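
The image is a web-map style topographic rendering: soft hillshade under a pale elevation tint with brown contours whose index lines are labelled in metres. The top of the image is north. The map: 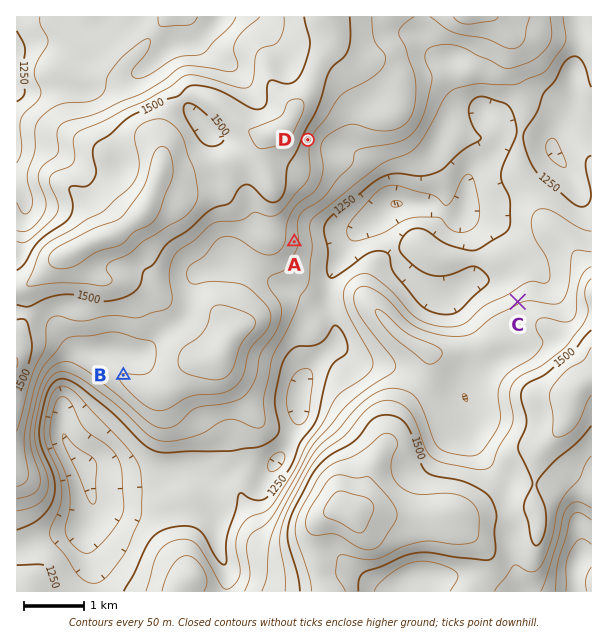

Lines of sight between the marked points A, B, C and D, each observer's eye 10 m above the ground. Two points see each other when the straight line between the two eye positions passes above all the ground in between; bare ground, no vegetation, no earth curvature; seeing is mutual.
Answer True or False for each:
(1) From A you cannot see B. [True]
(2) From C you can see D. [True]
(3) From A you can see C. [True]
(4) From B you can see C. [False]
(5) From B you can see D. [False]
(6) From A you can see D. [False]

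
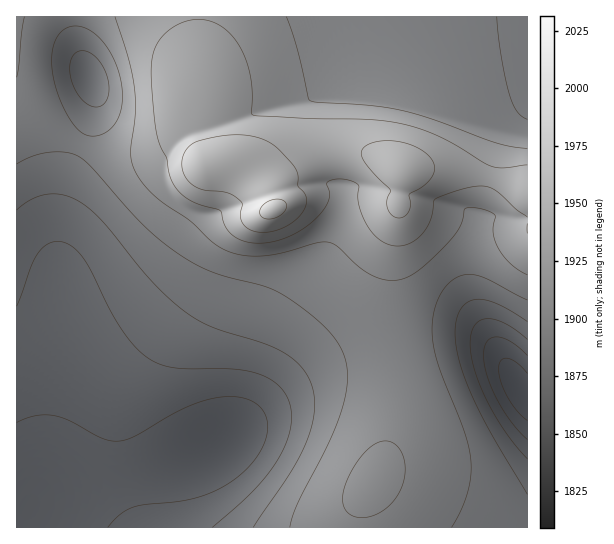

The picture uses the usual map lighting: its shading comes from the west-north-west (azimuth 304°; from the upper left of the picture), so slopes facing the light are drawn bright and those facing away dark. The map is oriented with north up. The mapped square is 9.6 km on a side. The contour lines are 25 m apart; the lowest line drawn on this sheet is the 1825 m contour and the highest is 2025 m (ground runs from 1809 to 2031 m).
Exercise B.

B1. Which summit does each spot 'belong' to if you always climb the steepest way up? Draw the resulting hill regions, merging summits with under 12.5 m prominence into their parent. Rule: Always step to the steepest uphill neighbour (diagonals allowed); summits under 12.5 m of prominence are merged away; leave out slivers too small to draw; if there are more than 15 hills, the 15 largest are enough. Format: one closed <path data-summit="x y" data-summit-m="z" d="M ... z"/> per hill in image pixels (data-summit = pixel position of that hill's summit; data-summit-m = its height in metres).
<path data-summit="273 209" data-summit-m="2031" d="M394 16l-321 1 3 26 19 48 0 16-10 28-14 31-11 41-3 26 6 76-3 58-13 86-16 50 16-10 12-4 72-14 48-14 36-16 10-6 11-13 13-24 30-76 49-72 12-31 4-34-2-4-9-2-8-28-1-56 13-14 31-44z"/><path data-summit="402 170" data-summit-m="2015" d="M527 16l-132 0-27 25-31 44-13 14 1 56 8 28 9 2 2 4-4 34-12 31-49 72-30 76-8 16-9 12 1 2 69-55 43-20 30-6 40-3 38-7 24 0 20 10-24-48-4-24 2-20 8-42 4-8 20-78 25-25z"/><path data-summit="373 482" data-summit-m="1955" d="M477 341l-24 0-38 7-40 3-21 4-24 8-36 20-71 57-26 15-39 13-99 21-22 10-9 10-1 18 500 1 1-131-5-3-26-41-7-6z"/><path data-summit="17 17" data-summit-m="1952" d="M73 16l-57 1 1 492 8 0 6-6 12-34 9-43 8-59 3-44-2-40-4-32 2-34 6-35 26-60 4-15 0-16-19-48z"/><path data-summit="527 191" data-summit-m="1992" d="M527 107l-24 24-22 85 33 5 14-2z"/>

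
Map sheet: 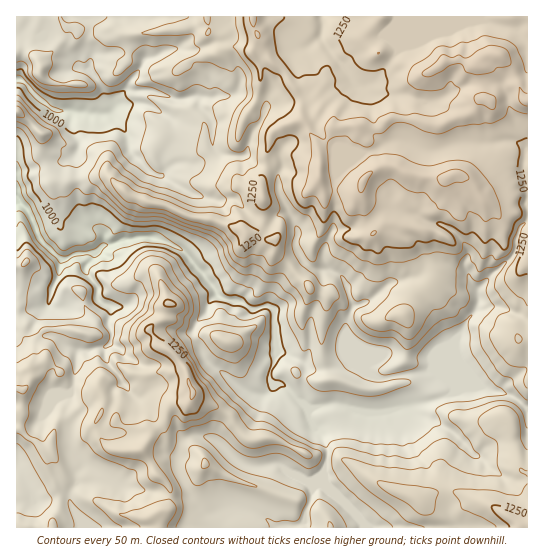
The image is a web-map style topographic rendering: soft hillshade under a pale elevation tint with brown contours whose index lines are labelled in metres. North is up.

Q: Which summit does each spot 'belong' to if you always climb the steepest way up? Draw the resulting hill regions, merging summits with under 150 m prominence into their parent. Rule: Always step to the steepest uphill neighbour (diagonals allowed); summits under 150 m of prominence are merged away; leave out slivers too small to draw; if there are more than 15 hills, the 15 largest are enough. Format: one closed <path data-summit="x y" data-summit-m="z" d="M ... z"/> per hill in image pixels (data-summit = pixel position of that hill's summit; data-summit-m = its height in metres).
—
<path data-summit="499 55" data-summit-m="1380" d="M527 16l-510 0-1 275 7 4 7 0 13 8 6-2 0 4 5 3 12 0 29-8 2-2 0-12-12-16 8-16 10-9 11-1 7-4 33-3 12 4 19 11 36 45 20 4 10 8 19-2 5 4 2 42-8 25 5 7 9 0 26 24 20-5 9 0 29 9 22-1 58-16 16-9 14-2 33 10 17 13z"/><path data-summit="193 393" data-summit-m="1304" d="M154 237l-33 3-7 4-11 1-10 9-8 16 12 16 0 12-2 2-29 8-12 0-5-3 0-4-6 2-13-8-14-2 0 234 347 1 1-3-7-10-33-33-1-8 4-12 0-16-6-12-9-9-4-10 0-6-25-24-9 0-5-7 8-25-2-42-5-4-19 2-10-8-20-4-36-45-19-11z"/><path data-summit="519 527" data-summit-m="1276" d="M478 385l-15 2-16 9-58 16-22 1-29-9-16 1-14 5 4 15 9 9 6 12 0 16-4 12 1 8 33 33 8 13 163-1 0-118-18-14-15-3z"/>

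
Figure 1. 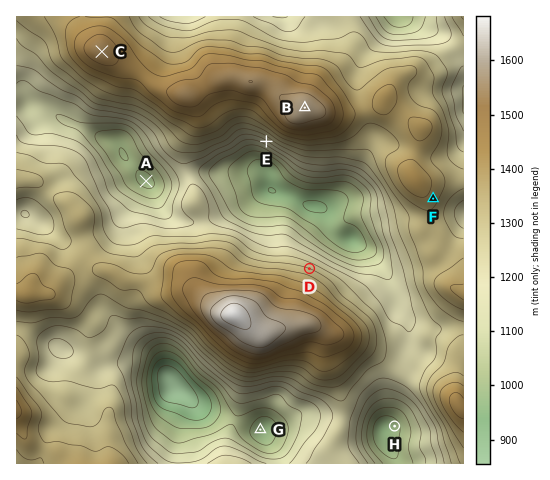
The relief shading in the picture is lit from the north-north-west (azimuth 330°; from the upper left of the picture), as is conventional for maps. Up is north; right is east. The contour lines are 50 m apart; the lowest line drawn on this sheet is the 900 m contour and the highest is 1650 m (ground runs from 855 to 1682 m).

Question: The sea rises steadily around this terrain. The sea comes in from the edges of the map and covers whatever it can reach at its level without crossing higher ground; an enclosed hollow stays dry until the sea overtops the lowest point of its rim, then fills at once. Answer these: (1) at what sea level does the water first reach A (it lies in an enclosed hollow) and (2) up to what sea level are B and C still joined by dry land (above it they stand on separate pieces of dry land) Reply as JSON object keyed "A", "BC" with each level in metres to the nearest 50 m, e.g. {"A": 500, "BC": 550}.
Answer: {"A": 1150, "BC": 1450}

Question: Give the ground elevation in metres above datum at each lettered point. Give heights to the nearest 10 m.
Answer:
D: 1300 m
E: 1190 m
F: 1380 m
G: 970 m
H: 980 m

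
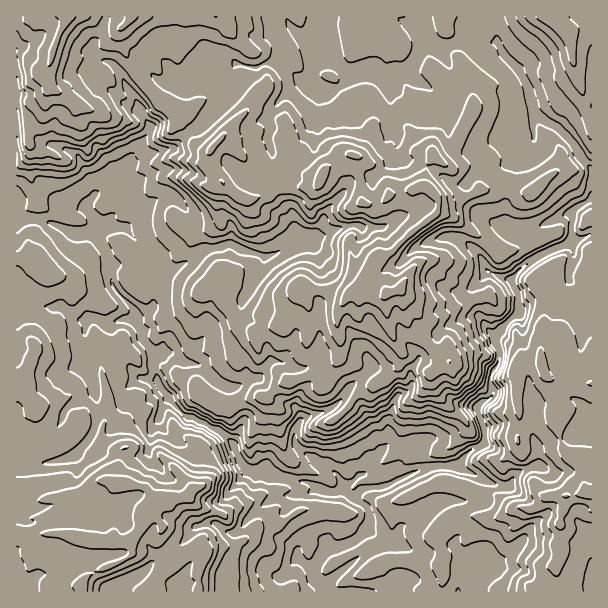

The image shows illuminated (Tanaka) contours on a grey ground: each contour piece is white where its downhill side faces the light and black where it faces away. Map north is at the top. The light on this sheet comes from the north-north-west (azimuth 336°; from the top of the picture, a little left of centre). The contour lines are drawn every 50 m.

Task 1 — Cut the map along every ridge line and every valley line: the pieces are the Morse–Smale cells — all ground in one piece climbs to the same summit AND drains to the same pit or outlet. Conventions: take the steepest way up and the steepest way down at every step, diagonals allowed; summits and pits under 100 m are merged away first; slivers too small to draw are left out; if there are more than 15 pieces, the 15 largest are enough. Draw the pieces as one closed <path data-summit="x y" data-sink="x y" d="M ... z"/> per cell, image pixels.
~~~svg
<path data-summit="68 17" data-sink="326 585" d="M491 16l-475 1 0 202 20-1 12 4 26 12 19 0 15 21 2 26 5 9 19 21 0 9 8 10 2 11 12 15-4 9 5 16 12 18 17 17 18 6 8 6 9 4 13 12 7 18 5 7 47 12 15 1 10 6-7 4-15 1-6 5-4 12 16 26 0 6-4 7 0 8 15 13 1 8 12 9 1 5 150 0 4-26-2-2-14 1-12-19-6 0-16 7-12 0-17-7-4 0-1-3 3-15 32-23 12-5 32 2 5-8 1-14-24-14-24 0-17 4-34 17-18 1-9 10-6-2-7-8 23-17 4-10 10-9 0-5-16-36-7-7-13-7-14 12-30 11 1-3-5-7 0-9 12-17 2-6-7-10-10 0-10-6 12-24-1-12-22-13-8 0-9 6-7 0-7-5 1-14 23-42-5-4-15-2-14-8-4 0-5 3-18 3-13 10-21 10-9-14-20-10-15-17-25-1-15-22 10-13 33-29 20-10 25-6 14-15 9-5 16-14 16-19 0-15 7-16 10 3 14 0 10-5 11 2 22 18 6-2 8 10 6 2 18-6 7-6 1-8 10-4 13 2 14 9 9-7 12 0 29 23 12 27 2 18 8 8 18 2 28-12 6 0 7 5-5 6-1 10-4 4-21 3-18 14 0 8 8 21 13 11 17 8-9 4-17 20 7 17-6 12 0 6 5 10 0 14-4 9 5 9 8 7 14-16 11-8-2-16-7-15 1-3 19-18 20-10 15-4 6-6-1-27 7-7 14-8 0-28-9-9-9-17-17-17-22-13-6-24-6-13-23-27-4-12-3-20z"/><path data-summit="401 288" data-sink="326 585" d="M273 62l-13 5-14 0-10-3-7 16 0 15-16 19-16 14-9 5-14 15-25 6-20 10-33 29-10 14 15 21 25 1 15 17 20 10 9 14 21-10 13-10 18-3 5-3 4 0 14 8 15 2 5 4-23 42-1 14 7 5 7 0 9-6 8 0 22 13 1 12-12 24 10 6 10 0 7 10-2 6-12 17 0 9 5 9 29-10 14-12 13 7 7 7 16 36 0 5-10 9-4 10-23 17 7 8 6 2 9-10 22-2 35-17 12-3 24 0 10-14 16-8 0-18-6-13 0-6 15-14-3-16 10-21-4-12 0-8-9-7-5-9 4-9 0-14-5-10 0-6 6-12-7-17 17-20 9-4-17-8-13-11-8-21 0-8 18-14 21-3 4-4 1-10 5-6-7-5-6 0-28 12-18-2-8-8-2-18-9-23-11-13-12-6-9-8-12 0-9 7-14-9-13-2-9 4-2 8-7 6-18 6-6-2-8-10-6 2-19-16z"/><path data-summit="165 500" data-sink="326 585" d="M36 218l-20 3 0 370 310 1 0-5-12-9-1-8-15-13 0-8 4-7 0-6-16-26 4-12 6-5 15-1 7-4-10-6-15-1-47-12-5-7-7-18-13-12-9-4-8-6-18-6-17-17-12-18-5-16 4-9-12-15-2-11-8-10 0-9-19-21-5-9-2-26-11-18-4-3-19 0-18-10z"/><path data-summit="591 492" data-sink="326 585" d="M591 199l-13 7-7 7 1 27-6 6-15 4-20 10-20 21 7 15 2 16-11 8-13 15 0 9 4 12-10 21 3 16-15 14 0 6 6 13 0 18-16 8-10 13 6 5 12 5 6 5 0 8-4 12-2 2-32-2-9 4-19 14-12 6-6 7 0 15 4 0 17 7 12 0 16-7 6 0 12 19 14-1 2 2-2 26 113-1z"/><path data-summit="551 17" data-sink="326 585" d="M591 16l-99 1 8 33 23 27 6 13 6 24 22 13 17 17 9 17 8 8z"/>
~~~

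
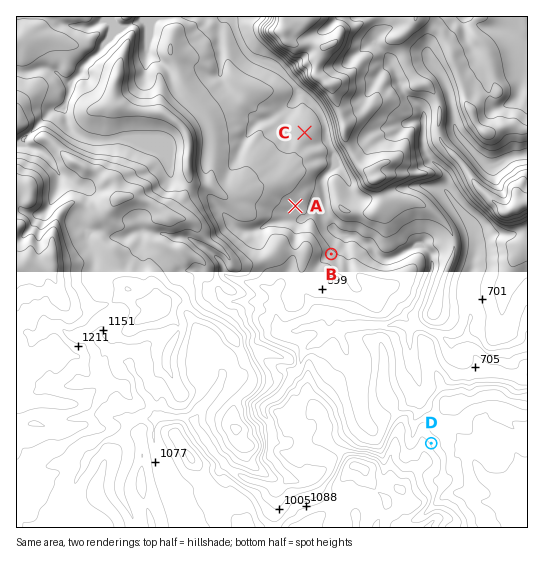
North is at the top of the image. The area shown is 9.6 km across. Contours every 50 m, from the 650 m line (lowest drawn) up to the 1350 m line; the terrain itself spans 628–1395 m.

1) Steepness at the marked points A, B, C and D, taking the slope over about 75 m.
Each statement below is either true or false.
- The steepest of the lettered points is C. false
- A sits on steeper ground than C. true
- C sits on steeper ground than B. false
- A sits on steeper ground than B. false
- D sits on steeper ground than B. true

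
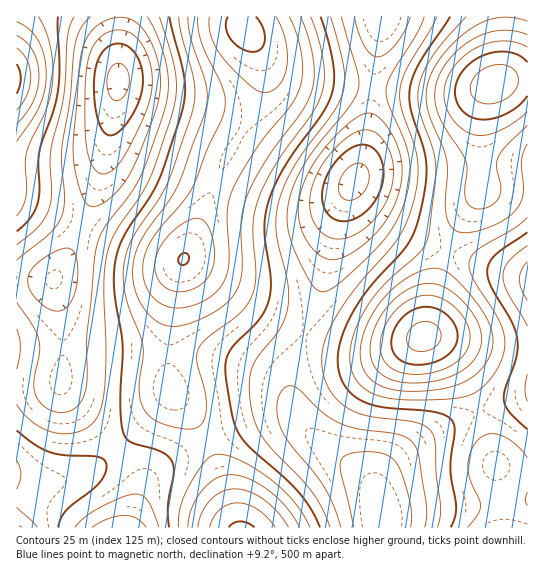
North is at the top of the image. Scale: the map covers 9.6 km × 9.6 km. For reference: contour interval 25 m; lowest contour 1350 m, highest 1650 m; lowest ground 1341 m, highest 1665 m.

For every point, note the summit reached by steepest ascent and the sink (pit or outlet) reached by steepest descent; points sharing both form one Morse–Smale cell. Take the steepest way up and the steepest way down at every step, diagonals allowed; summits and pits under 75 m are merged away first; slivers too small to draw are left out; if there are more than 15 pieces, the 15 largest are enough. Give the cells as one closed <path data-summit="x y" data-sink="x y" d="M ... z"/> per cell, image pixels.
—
<path data-summit="245 29" data-sink="118 81" d="M241 16l-121 1-1 64-3 21-12 61-13 43-14 31-23 43-38 1 1 247 112 0 12-35 8-15 16-14 42-22-15-25-23-28 0-59 7-47 5-20 15-30 21-58 12-24 22-33 12-31-2-28-6-16-12-17z"/><path data-summit="245 29" data-sink="354 182" d="M381 16l-140 1 2 9 12 17 6 16 2 28-12 31-22 33-12 24-21 58-15 30-5 20-7 47 0 59 23 28 14 24 43-18 21-7 19-1 11 6-8-19-1-27 6-24 24-62 20-82 20-41 7-32 5-59 8-49z"/><path data-summit="423 337" data-sink="354 182" d="M353 184l-16 35-16 70-26 70-4 16 0 20 4 15 13 21 15 14 38 27 11 13 5 11 2-15 5-10 11-12 23-18 49-25 61-19 0-120-62-18-65-28-32-23-13-15z"/><path data-summit="495 83" data-sink="354 182" d="M527 16l-145 0-17 134-5 20-7 12 3 11 8 10 14 13 23 15 65 28 59 17 3-1z"/><path data-summit="17 79" data-sink="118 81" d="M119 16l-103 1 1 263 37 0 23-43 14-31 13-43 12-61 3-21z"/><path data-summit="495 83" data-sink="354 182" d="M527 397l-26 7-43 16-40 21-23 18-14 16-4 11 4 41 146 1z"/><path data-summit="241 527" data-sink="354 182" d="M289 415l-19 1-17 5-46 21 16 39 14 46 144 1 0-14-4-17-9-18-14-12-31-22-28-28z"/><path data-summit="241 527" data-sink="118 81" d="M206 443l-41 21-16 14-10 21-9 29 107-1-20-61z"/>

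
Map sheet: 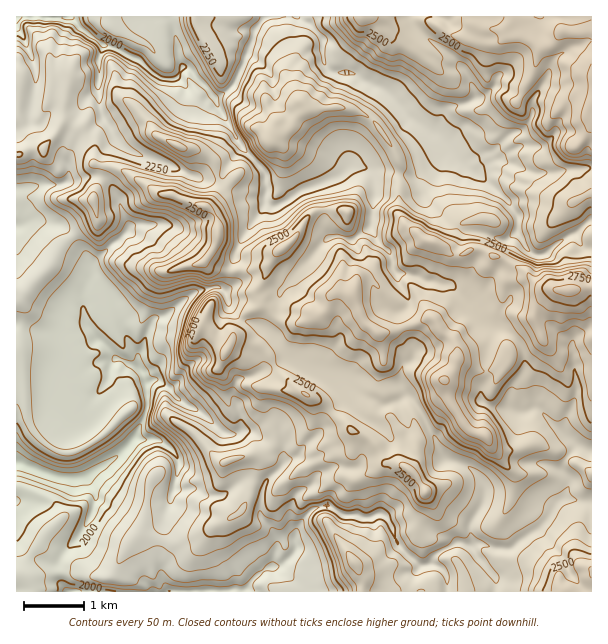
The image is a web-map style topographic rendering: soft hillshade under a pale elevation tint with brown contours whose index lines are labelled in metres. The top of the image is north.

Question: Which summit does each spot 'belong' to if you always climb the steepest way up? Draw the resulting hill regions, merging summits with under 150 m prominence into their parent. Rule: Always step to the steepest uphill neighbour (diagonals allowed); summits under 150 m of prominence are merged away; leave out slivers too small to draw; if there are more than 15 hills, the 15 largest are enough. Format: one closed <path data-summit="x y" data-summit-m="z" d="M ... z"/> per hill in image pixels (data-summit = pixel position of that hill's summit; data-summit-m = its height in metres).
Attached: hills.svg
<path data-summit="570 290" data-summit-m="2818" d="M297 16l-281 1 1 575 283 0-4-10-11-8-7-8 17-14 0-18 7-15 10-9 12-5 21 11 39 0 8 12 4 12 17 19 7 6 11-1 13 6 2 6 0 12 3 4 45 0 2-2-2-14-18-21-6-10 0-23 12-18 2-19-8-12-6-5-20-6-6-6-23-45-7-10-9-5-7 6-18 2-20-10-21-16-9 0-24-8-15-8-5-5-10-19-10-8 4-9 8-12 0-10 4-9 30-32 10-15 10-7 21 4 16-12 3 0 7 15 11 9 2 15 6 7 18 2 10 6 26 4 30 36 27 10 9 9 6 13 0 17-6 12 0 10 5 11 0 7 4 1 4-3 9 1 12 14 14 9 12 13-16 19 0 6 8 9 0 6-6 12 20 4 8-1 0-280-2-1-15 14-15 7-14 12-15 0-14-20 1-15-8-15-25-23-17-11-17-17-11-16-30-18-24-27-26-12-7-6-17 0-7-3-5-8-2-24-11-13z"/><path data-summit="444 380" data-summit-m="2708" d="M371 228l-18 12-11-4-10 0-6 4-14 18-30 32-4 9 0 10-8 12-4 9 10 8 10 19 5 5 33 14 15 2 17 13 24 13 18-2 7-6 5 1 11 14 23 45 6 6 20 6 6 5 8 12-2 19-12 18 0 23 12-1 10 4 18 0 29-19 9-11 6-12 11-9 5-11 0-6-8-9 0-6 16-19-12-13-14-9-12-14-9-1-4 3-4-1 0-7-5-11 0-10 6-12 0-17-6-13-9-9-27-10-30-36-26-4-10-6-18-2-6-7-2-15-11-9z"/><path data-summit="591 105" data-summit-m="2719" d="M591 16l-293 1 13 8 11 13 2 24 5 8 7 3 17 0 7 6 21 9 19 17 10 13 30 18 11 16 17 17 17 11 25 23 8 15-1 15 9 15 8 6 9 0 49-35z"/><path data-summit="218 234" data-summit-m="2592" d="M116 138l-12 12-6 21-4 5 11 2 7 8 16 38 0 6-36 33 0 12-8 18-2 9 3 19 11 17 9 6 12 16 5 0 6 4 10 3 1-14 3-3 9-27 5-5 11-4 15-13 16-11 12-2 12 1 4-2 9-35 9-18 22-31-2-5-13-2-20-8-8-8-1-5-12 5-7 0-14-5-16-9-33-10-12-6z"/><path data-summit="354 563" data-summit-m="2474" d="M327 505l-15 5-10 9-7 15 0 18-17 14 7 8 11 8 6 10 146-1-2-15-2-6-13-6-11 1-7-6-17-19-4-12-8-12-39 0z"/><path data-summit="591 570" data-summit-m="2604" d="M573 499l-13 1-21 29-29 19-18 0-10-4-10 2 4 9 18 21 1 16 97-1 0-88z"/>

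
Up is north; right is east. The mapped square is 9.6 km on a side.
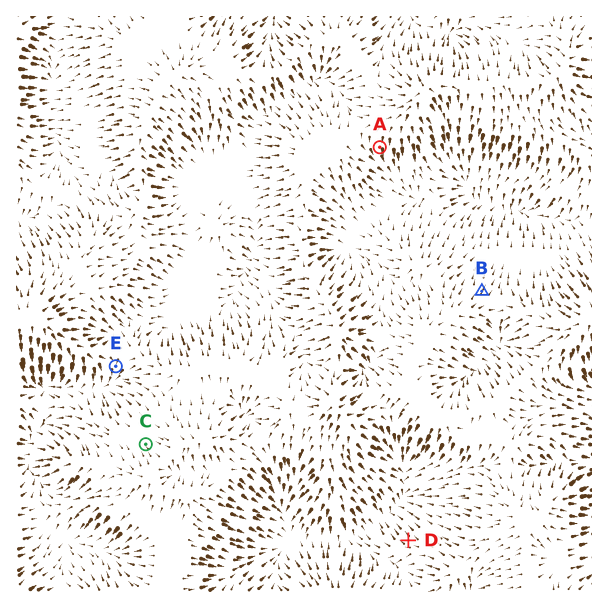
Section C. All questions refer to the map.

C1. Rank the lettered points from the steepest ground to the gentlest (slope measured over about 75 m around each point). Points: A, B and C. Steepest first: A B C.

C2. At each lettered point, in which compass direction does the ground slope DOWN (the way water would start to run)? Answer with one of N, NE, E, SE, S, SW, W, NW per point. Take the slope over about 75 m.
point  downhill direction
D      NW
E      S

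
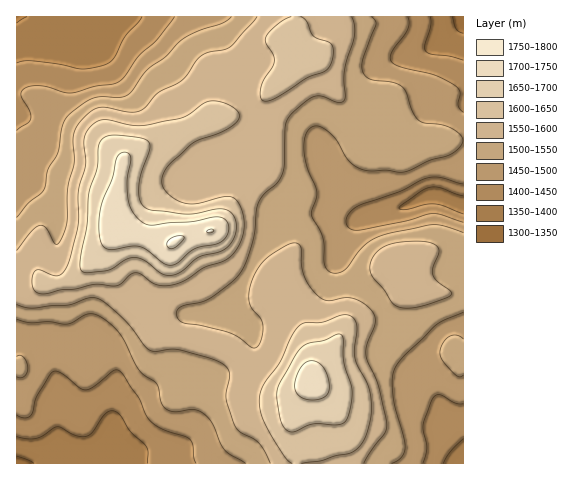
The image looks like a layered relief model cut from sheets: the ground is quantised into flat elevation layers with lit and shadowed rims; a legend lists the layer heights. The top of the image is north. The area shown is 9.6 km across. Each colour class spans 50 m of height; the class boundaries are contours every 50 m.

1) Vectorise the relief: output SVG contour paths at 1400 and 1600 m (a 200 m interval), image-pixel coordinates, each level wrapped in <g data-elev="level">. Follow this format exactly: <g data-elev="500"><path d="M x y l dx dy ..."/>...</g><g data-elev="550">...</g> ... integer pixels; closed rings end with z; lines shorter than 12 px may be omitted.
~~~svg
<g data-elev="1400"><path d="M443 463l8-12 12-12"/><path d="M17 437l11 2 8-1 21-11 18 8 12 1 5-4 13-18 4-3 4 0 6 3 12 18 15 14 2 6 0 11"/><path d="M463 214l-28-10-10 1-19 4-6 0-1-1 21-16 11-5 9 1 23 8"/><path d="M463 60l-14-4-18-2-5-2-1-6 5-19 0-10"/><path d="M142 17l-17 19-11 23-9 6-23 4-23-5-26-3-9 0-7 2"/></g><g data-elev="1600"><path d="M301 463l19-2 15-5 16-3 10-8 6-13 4-18 0-18-3-12-13-24-1-10 3-24-3-7-5-4-8 0-20 7-16 1-6 3-8 11-12 26-13 18-5 9-2 14 4 16 20 34 4 6 5 3"/><path d="M38 293l9 1 13-4 15-1 20-5 22 2 5-3 9-9 5-1 5 1 14 10 7 2 10-1 11-4 20-13 20-7 8-5 9-13 4-15-1-15-7-13-4-3-5-1-30 8-12-1-9-3-8-6-5-6-1-7 2-8 4-7 24-22 7-4 22-8 14-8 4-7-2-6-12-8-14-2-8 3-20 13-33 8-17 0-28-5-7 1-6 4-5 7-3 7 2 26-8 27 0 35-9 33-5 11-5 5-6-1-13-5-5 1-2 5-1 8 2 6z"/><path d="M291 17l-14 8-11 13 0 5 7 11 1 7-1 6-8 11-4 9-1 10 4 4 10-2 33-21 17-7 7-7 2-11-1-8-4-3-14-6-7-15-6-4"/></g>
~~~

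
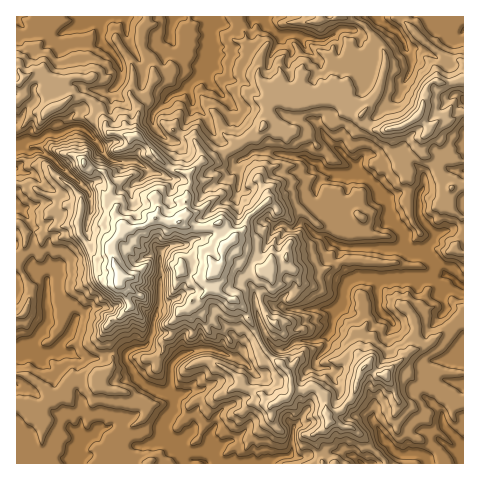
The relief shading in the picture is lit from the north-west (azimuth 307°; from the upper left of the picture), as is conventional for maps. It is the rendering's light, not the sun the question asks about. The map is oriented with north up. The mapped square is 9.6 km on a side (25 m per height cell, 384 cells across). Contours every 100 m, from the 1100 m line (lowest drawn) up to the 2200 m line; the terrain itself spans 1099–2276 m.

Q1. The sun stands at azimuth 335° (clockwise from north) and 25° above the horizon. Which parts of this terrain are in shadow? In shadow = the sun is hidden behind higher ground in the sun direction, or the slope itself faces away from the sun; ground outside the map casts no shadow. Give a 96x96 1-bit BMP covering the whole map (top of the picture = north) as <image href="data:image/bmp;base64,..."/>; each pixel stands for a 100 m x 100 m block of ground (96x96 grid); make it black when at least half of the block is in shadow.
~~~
<image width="96" height="96" href="data:image/bmp;base64,Qk2+BAAAAAAAAD4AAAAoAAAAYAAAAGAAAAABAAEAAAAAAIAEAAATCwAAEwsAAAIAAAAAAAAA////AAAAAAAAAAAAAB/+EAP8AAAAAAAAAA///z/4G4AAAAAAAAJv9//wP4AAAAAAAAAv///wfwAAAAAQAAgt///jfgAAAQAEAI8P9//nMAAAAYAAAMOH+P/OAAAAAAAGAGHmPD8eCAAAAIAPAHDg/hg+GAAAAAAPhHLh/wf+OCAAAAAHhDBx/g/+OCAAAAAHhjx5/wP+OAAAAAADgj8h/wH+MCAAAAAAAB+AfxD/wAAAAEABwA/AHxD/4AAAAAAD/gOAEwB/8AAAAAAf34AAAAB/8ACAAAD/3/AACAB/8AAAAA//3zAADAA/+AAAAAfzz5AADgA4+AAAAAf7x4AAnzwYfgAAAAP98YAAD7YMP4AAAAf9/A+AA4AEH8AAAl/9//8AAcAAD+AHkD/+//8A8MAAAeATwD////8B/wAAAGD44D////nB/8AAAAD8cD//f/vB/+AAAAD8MB///7/hEPABAAAcMB/+/0fgOCAAAAM8GA/+P1/QDPAAAAAwEAP/P3+QArgAgCAAAAH/Dv+w//gJgHAAAf5/gP+x//wIACAAAf9/g/s3//wIAAAAAf//8Pgn//wAAAAEBv/feGAn7/wAAIAEA39/Phwp9wYIAAAAAEH/OA5IPA8EAAAAAAH/GGYAfg///wEAAAA/AA8Afh///4MAAAAfAA8ADB///4cAAAAPAAcAAAP/4A8AAABnAAHAAAAAAB8AAAD/gAfACAAAAA8ieAA/8AYAHAD/wYAi/AAf/AbAHAf/54AifAAf/wDEED//x4ATGAA//4AGgH//w4AB4AF//+Dj4PAAADgA4wA//+A/+8AICHwGAwAH/AA//gAMADwBAwAADwA/7AAOApwAgwAAA8AfwAAGBkAAAwIAAOAOAAACBgAwAQAABngGAAAABgAMAAABBj4AAAAABgMAAIAAAg4AAAAABgMAAYAAAYAAwAAAZwIAI4OAA+Eh4YAABwAAB8HgA3AAAYAEAwAAH+Dx99gAAAQOAwAwP8Af4/AAgD8aAwEAeAP/AfwAwH9AB4eA8Af+AMMAA9jADwAB8I/4AAfAP8HgPnADgI/gAAf//8Dw/vA8AAHwAAH//ARz//hwAHzwAAB/vAwP////4P5gcAAeiBwf////+8wAwAAOAAA//v///4AAAAAAAAAh/j83/4AYAAAAAIAAHw83/gA8AAAAA4MAB4PT+AAcCAAAH8A4A4Hh/AAOAAAAP+AcAYDgfAAOAAAAD/AOAAJwGAAHAAAAAAAGAAMwCAABwAAAAAAGAJ8AAHgD8AAAAAACAB/wA/wD+AAAAAAAAD9wP/wD/AAAAAAAAAQwDAwAHgAAAAABMAAAAAQABgAAAAABMAAAAAAAAAAAAAAAAAAAAAAAAgAEAAAAAAAAAAAAAAAGQAAAAAAAAAAAAAAGAAAAAAAAAAAAAAADAAAAAIAAAAAAAQADAAAAAwAAAEAAAQAAB/AABgAAAAAAAQAAf/gAAAAA4AAAAAAA///AAAIAcAAAAQAA///AYAEAHgAAAAAAPn+AwAAAA4AAAAAAAAQAAAA="/>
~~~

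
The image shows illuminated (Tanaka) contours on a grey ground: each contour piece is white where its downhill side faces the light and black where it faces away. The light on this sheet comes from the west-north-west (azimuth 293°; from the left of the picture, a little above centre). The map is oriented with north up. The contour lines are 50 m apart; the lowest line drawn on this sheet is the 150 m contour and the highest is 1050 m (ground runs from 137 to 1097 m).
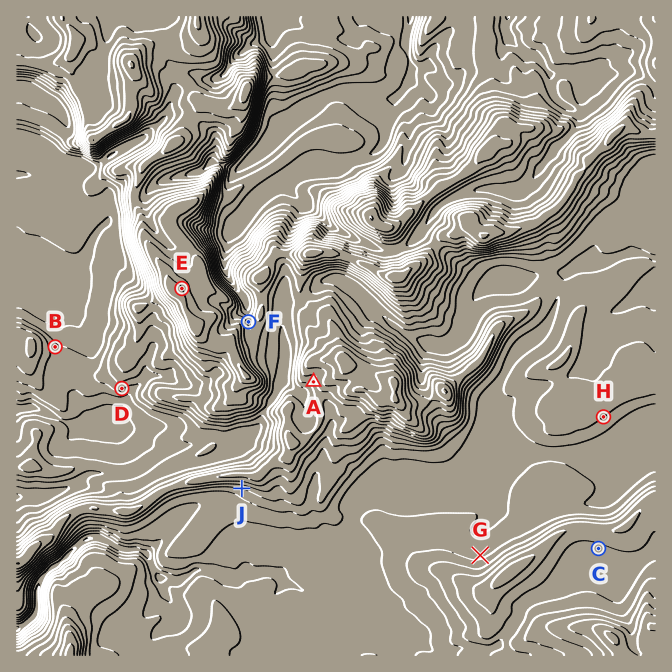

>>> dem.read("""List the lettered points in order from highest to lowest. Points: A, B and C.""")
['A', 'C', 'B']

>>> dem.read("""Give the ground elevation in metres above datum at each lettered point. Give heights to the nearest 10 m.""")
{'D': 510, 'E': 1050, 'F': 740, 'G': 540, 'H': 550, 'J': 600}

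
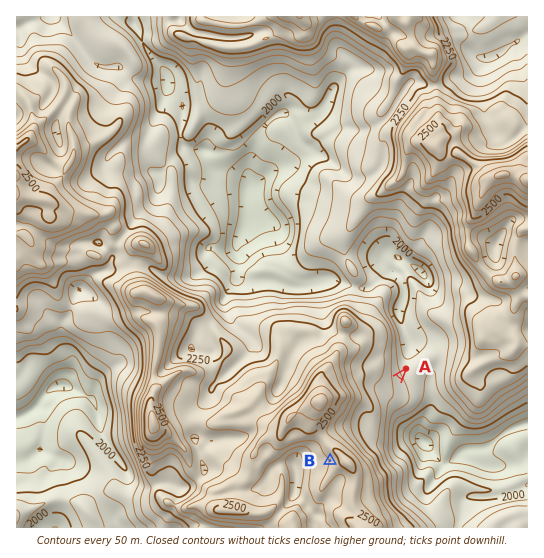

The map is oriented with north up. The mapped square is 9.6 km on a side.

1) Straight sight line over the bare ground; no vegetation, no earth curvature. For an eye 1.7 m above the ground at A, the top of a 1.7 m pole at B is out of sight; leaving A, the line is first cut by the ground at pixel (395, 383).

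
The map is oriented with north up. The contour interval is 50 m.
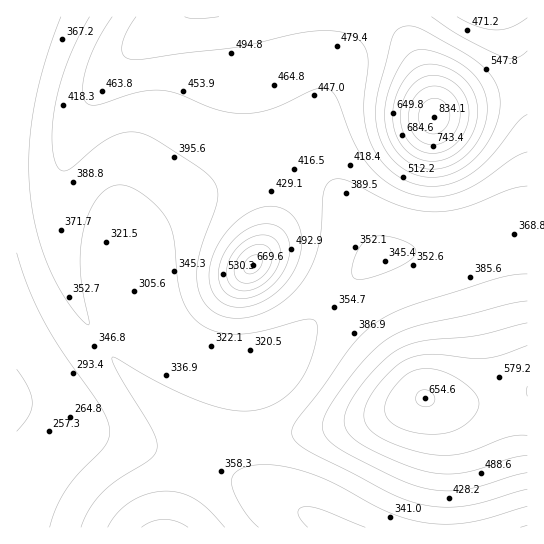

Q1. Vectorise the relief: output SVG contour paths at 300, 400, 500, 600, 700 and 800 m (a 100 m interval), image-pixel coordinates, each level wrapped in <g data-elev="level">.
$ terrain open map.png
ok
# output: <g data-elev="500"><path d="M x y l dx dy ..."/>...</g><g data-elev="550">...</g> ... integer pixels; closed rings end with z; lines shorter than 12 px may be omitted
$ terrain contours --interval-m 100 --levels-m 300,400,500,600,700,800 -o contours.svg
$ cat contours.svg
<g data-elev="300"><path d="M308 527l-7-8-3-5 1-5 4-2 8 0 10 2 44 18"/><path d="M17 253l11 34 15 32 18 31 39 56 7 12 3 11-1 9-4 8-28 29-13 18-9 17-5 17"/></g><g data-elev="400"><path d="M225 527l-16-17-14-11-14-6-15-2-17 3-18 7-13 12-10 14"/><path d="M527 274l-28 4-78 24-24 9-19 10-15 12-14 16-27 40-26 32-4 12 4 9 15 11 80 41 28 10 23 3 23-1 18-4 44-13"/><path d="M90 17l-20 40-13 40-4 21-1 19 1 16 3 12 5 5 6 0 40-31 14-6 13-1 10 2 11 5 52 35 9 11 2 13-3 12-15 43-3 14 0 14 2 12 5 9 7 8 10 5 18 3 22-4 21-12 17-16 10-15 7-17 5-23 3-38 3-8 6-5 6-1 10 2 34 18 19 8 15 3 14 2 16-1 15-3 47-18 18-4"/></g><g data-elev="500"><path d="M527 323l-50 13-56 5-22 8-17 13-20 23-13 20-5 16 1 6 3 6 14 12 39 18 29 9 17 2 18-1 46-15 16-3"/><path d="M236 298l11 0 14-4 12-9 10-12 5-14 2-13-3-11-8-8-12-3-14 3-15 9-12 14-7 16 0 15 6 11z"/><path d="M527 51l-6 5-6 2-13-2-40-19-31-20"/><path d="M136 17l-10 16-4 14 0 6 3 4 8 3 104-13 56-13 20-3 25 0 17 6 8 8 5 12 0 10-4 43 1 16 5 16 8 15 11 12 13 10 15 5 13 2 13-1 14-4 12-6 19-16 30-37 9-8"/></g><g data-elev="600"><path d="M425 434l20-1 14-5 15-11 5-12-1-6-2-5-13-12-17-9-16-4-13 1-12 6-15 17-5 14 1 10 8 8 13 6z"/><path d="M241 282l5 1 8-1 7-4 5-5 4-7 2-8-1-7-4-4-6-3-7 1-8 4-6 6-5 8-1 8 2 7z"/><path d="M425 169l12 0 12-3 10-5 10-8 7-10 7-12 4-13 0-12-1-11-4-9-5-8-8-8-11-8-13-7-14-4-10-2-7 2-5 3-11 16-11 25-2 23 3 19 9 15 13 11z"/></g><g data-elev="700"><path d="M426 153l13 0 14-7 10-12 6-15-1-14-6-14-11-10-13-5-13 1-11 6-9 12-4 15 0 15 5 13 9 9z"/></g><g data-elev="800"><path d="M428 133l6 1 5-1 6-4 4-7 1-7-1-6-4-7-6-3-6-1-6 2-4 5-3 5-2 7 2 6 2 6z"/></g>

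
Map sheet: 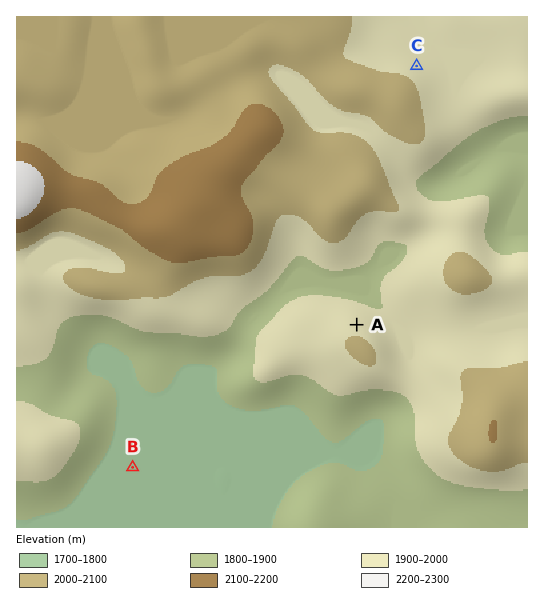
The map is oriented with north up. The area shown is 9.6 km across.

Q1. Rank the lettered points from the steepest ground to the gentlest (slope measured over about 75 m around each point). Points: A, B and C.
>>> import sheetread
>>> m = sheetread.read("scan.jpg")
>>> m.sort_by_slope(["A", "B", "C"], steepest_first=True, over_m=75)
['A', 'C', 'B']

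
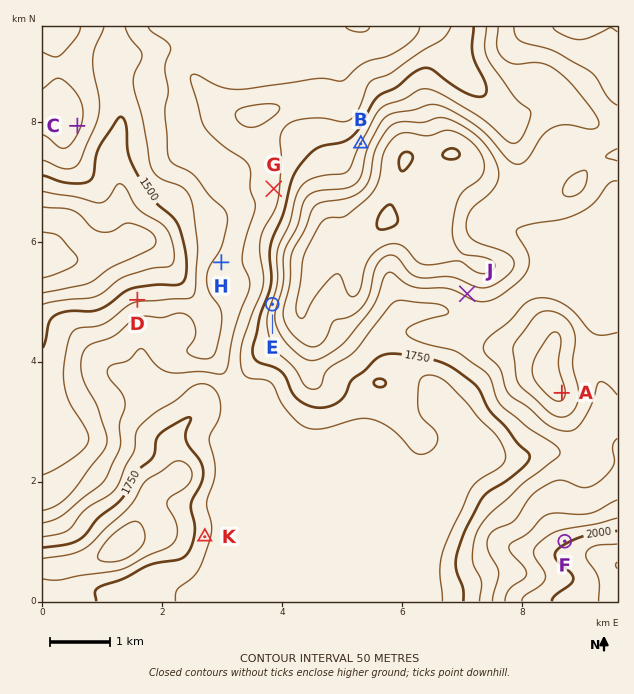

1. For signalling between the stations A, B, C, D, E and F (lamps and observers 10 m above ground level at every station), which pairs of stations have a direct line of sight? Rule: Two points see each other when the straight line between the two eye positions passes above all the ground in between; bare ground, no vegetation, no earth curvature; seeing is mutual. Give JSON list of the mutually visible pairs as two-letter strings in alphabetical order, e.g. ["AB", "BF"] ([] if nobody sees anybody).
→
["AF", "BC", "CD", "CE", "DE"]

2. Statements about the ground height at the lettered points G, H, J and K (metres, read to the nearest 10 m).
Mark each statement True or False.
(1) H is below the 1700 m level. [True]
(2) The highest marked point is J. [True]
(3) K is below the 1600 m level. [False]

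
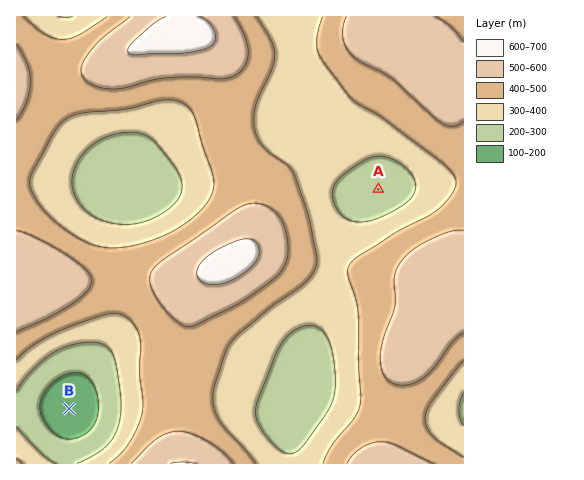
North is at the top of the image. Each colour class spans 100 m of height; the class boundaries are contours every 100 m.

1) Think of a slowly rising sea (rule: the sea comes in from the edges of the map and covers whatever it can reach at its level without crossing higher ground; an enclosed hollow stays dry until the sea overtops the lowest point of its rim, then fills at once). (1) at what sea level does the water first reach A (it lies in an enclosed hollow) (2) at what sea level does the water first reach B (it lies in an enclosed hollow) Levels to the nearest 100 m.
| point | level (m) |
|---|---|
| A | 400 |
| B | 300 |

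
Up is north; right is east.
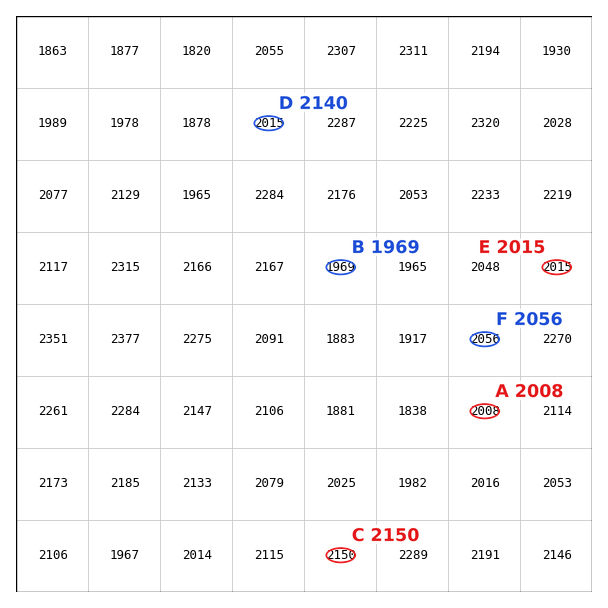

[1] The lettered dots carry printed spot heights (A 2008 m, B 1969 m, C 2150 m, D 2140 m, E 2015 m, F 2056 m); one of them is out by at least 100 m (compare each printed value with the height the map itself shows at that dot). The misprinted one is D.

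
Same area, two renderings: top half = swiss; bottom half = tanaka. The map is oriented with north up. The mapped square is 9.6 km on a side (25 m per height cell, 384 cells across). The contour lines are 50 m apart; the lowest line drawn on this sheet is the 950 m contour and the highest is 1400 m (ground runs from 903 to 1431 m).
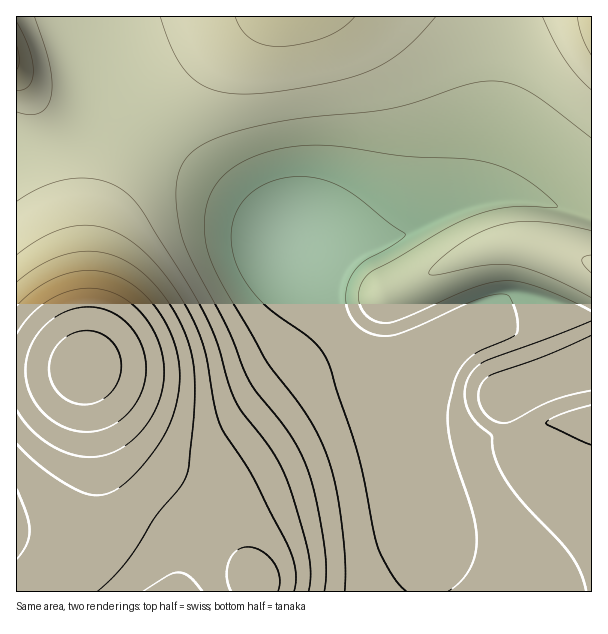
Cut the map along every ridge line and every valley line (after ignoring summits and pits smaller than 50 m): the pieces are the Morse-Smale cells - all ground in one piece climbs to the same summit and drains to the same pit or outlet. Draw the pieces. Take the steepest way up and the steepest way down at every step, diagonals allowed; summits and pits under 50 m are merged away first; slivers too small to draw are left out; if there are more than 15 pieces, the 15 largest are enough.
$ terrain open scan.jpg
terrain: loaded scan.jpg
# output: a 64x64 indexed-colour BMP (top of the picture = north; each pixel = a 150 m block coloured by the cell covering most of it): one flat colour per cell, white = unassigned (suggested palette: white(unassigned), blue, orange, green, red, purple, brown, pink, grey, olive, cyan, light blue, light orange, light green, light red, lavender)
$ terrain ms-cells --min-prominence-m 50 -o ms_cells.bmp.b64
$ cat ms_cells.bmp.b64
<image width="64" height="64" href="data:image/bmp;base64,Qk12CAAAAAAAAHYAAAAoAAAAQAAAAEAAAAABAAQAAAAAAAAIAAATCwAAEwsAABAAAAAAAAAA////ALR3HwAOf/8ALKAsACgn1gC9Z5QAS1aMAMJ34wB/f38AIr28AM++FwDox64AeLv/AIrfmACWmP8A1bDFABEREREREREREVVVVVVVVVVVVVVVVVVTMzMzMzMzMzMzERERERERERERVVVVVVVVVVVVVVVVVVMzMzMzMzMzMzMREREREREREREVVVVVVVVVVVVVVVVVUzMzMzMzMzMzMxERERERERERERVVVVVVVVVVVVVVVVVTMzMzMzMzMzMzERERERERERERFVVVVVVVVVVVVVVVVVMzMzMzMzMzMzMRERERERERERERVVVVVVVVVVVVVVVVUzMzMzMzMzMzMxEREREREREREREVVVVVVVVVVVVVVVVTMzMzMzMzMzMzERERERERERERERVVVVVVVVVVVVVVVVMzMzMzMzMzMzMRERERERERERERERVVVVVVVVVVVVVVUzMzMzMzMzMzMxEREREREREREREREVVVVVVVVVVVVVUzMzMzMzMzMzMzEREREREREREREREREVVVVVVVVVVVVTMzMzMzMzMzMzMREREREREREREREREREVVVVVVVVVVVMzMzMzMzMzMzMxEREREREREREREREREREVVVVVVVVVUzMzMzMzMzMzMzERERERERERERERERERERERVVVVVVUzMzMzMzMzMzMzMRERERERERERERERERERERERFVVVVTMzMzMzMzMzMzMxERERERERERERERERERERERERERVVMzMzMzMzMzMzMzEREREREREREREREREREREREREREREzMzMzMzMzMzMzMREREREREREREREREREREREREREREzMzMzMzMzMzMzMxERERERERERERERERERERERERERETMzMzMzMzMzMzMzERERERERERERERERERERERERERERMzMzMzMzMzMzMzMREREREREREREREREREREREREREREzMzMzMzMzMzMzMxERERERERERERERERERERERERERETMzMzMzMzMzMzMzERERERERERERERERERERERERERERMzMzMzMzMzMzMzMREREREREREREREREREREREREREREzMzMzMzMzMzMzMxERERERERERERERERERERERERERETMzMzMzMzMzMzMzEREREREREREREREREREREREREREREzMzMzMzMzMzMzMRERERERERERERERERERERERERERETMzMzMzMzMzMzMxERERERERERERERERERERERERERREMzMzMzMzMzMzMzEREREREREREREREREREREREREUREREMzMzMzMzMzMzMREREREREREREREREREREREREUREREREMzMzMzMzMzMxEREREREREREREREREREREREUREREREREREREREREMzERERERERERERERERERERERERREREREREREREREREREQRERERERERERERERERERERERRERERERERERERERERERBERERERERERERERERERERERFEREREREREREREREREREERERERERERERERERERERERFEREREREREREREREREREQREREREREREREREREREREREURERERERERERERERERERBEREREREREREREREREREREUREREREREREREREREREREEREREREREREREREREREREUREREREREREREREREREREQREREREREREREREREREREUIiIiIkRERERERERERERERBERERERERERERERERERESIiIiIiIkREREREREREREREERERERERERERERERERESIiIiIiIiIiREREREREREREQRERERERERERERERERESIiIiIiIiIiIiRERERERERERBEREREREREREREREREiIiIiIiIiIiIiIiRERERERERmEREREREREREREREREiIiIiIiIiIiIiIiIiZkREZmZmYREREREREREREREREiIiIiIiIiIiIiIiIiJmZmZmZmZhERERERERERERERIiIiIiIiIiIiIiIiIiIiZmZmZmZmERERERERERERERIiIiIiIiIiIiIiIiIiIiJmZmZmZmYRERERERERERERIiIiIiIiIiIiIiIiIiIiImZmZmZmZhERERERERERESIiIiIiIiIiIiIiIiIiIiIiZmZmZmZmERERERERERESIiIiIiIiIiIiIiIiIiIiIiJmZmZmZmZ3d3ERERERESIiIiIiIiIiIiIiIiIiIiIiIiZmZmZmZnd3d3EREREiIiIiIiIiIiIiIiIiIiIiIiIiJmZmZmZmd3d3dxEREiIiIiIiIiIiIiIiIiIiIiIiIiImZmZmZmZ3d3d3cRIiIiIiIiIiIiIiIiIiIiIiIiIiIiZmZmZmZnd3d3dxIiIiIiIiIiIiIiIiIiIiIiIiIiIiJmZmZmZmd3d3d3IiIiIiIiIiIiIiIiIiIiIiIiIiIiImZmZmZmZ3d3d3ciIiIiIiIiIiIiIiIiIiIiIiIiIiIiZmZmZmZnd3d3ciIiIiIiIiIiIiIiIiIiIiIiIiIiIiJmZmZmZmd3d3dyIiIiIiIiIiIiIiIiIiIiIiIiIiIiImZmZmZmZ3d3d3IiIiIiIiIiIiIiIiIiIiIiIiIiIiIiZmZmZmZnd3d3ciIiIiIiIiIiIiIiIiIiIiIiIiIiIiJmZmZmZmd3d3dyIiIiIiIiIiIiIiIiIiIiIiIiIiIiImZmZmZmZ3d3d3IiIiIiIiIiIiIiIiIiIiIiIiIiIiIiZmZmZmZnd3d3ciIiIiIiIiIiIiIiIiIiIiIiIiIiIiJmZmZmZm"/>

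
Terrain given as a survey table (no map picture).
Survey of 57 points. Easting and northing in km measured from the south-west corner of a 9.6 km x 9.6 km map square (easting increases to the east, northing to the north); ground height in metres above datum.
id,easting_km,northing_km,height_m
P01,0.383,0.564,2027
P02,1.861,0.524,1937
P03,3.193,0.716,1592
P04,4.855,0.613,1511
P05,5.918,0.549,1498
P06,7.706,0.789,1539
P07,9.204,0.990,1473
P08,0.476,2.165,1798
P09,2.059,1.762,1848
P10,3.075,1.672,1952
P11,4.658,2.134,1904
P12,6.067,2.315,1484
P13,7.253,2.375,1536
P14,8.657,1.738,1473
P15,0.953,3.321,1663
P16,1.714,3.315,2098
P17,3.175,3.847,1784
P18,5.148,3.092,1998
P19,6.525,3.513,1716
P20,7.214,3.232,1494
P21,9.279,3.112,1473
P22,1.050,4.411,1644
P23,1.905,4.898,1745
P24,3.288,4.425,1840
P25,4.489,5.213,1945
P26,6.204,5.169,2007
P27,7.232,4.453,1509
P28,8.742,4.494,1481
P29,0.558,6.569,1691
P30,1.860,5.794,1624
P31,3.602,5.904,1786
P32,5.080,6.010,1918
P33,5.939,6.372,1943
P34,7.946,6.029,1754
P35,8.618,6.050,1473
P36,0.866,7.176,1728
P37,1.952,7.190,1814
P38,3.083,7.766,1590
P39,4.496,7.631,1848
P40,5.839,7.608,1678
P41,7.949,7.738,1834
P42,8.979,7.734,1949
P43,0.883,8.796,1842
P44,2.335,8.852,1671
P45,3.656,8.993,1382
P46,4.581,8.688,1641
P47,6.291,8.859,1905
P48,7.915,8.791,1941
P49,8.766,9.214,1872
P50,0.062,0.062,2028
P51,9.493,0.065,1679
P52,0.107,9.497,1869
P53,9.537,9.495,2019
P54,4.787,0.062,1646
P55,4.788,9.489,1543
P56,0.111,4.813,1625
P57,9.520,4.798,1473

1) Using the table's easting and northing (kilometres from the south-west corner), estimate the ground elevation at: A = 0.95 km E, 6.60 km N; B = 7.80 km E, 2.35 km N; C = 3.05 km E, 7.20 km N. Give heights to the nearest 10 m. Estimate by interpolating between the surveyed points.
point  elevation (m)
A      1680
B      1470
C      1720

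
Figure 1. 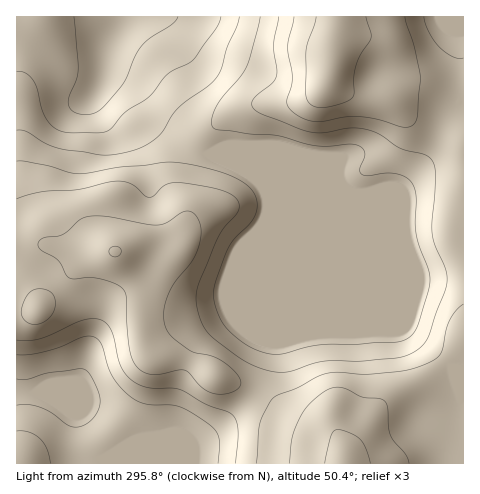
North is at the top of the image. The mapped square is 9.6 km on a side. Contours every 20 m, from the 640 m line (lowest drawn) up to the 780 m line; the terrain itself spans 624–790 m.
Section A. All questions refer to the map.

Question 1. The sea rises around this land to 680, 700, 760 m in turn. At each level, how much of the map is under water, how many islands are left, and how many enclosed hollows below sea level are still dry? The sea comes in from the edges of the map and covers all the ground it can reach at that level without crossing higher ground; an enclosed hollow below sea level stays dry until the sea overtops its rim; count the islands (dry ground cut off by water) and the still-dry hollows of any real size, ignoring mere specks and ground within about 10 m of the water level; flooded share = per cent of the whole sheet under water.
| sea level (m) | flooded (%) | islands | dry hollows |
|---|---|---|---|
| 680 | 14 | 0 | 0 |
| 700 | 43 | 0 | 0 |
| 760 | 94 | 0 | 0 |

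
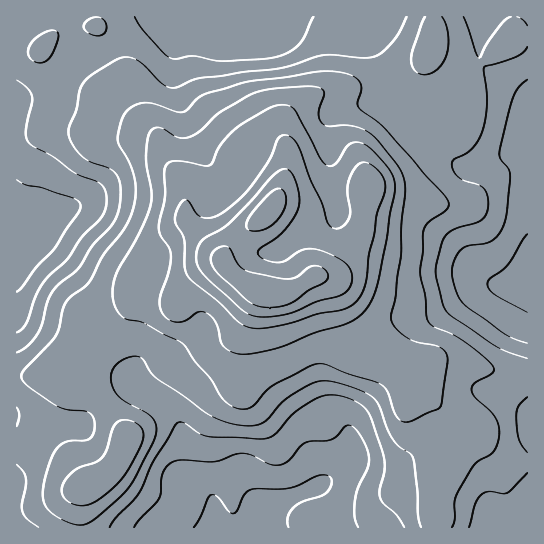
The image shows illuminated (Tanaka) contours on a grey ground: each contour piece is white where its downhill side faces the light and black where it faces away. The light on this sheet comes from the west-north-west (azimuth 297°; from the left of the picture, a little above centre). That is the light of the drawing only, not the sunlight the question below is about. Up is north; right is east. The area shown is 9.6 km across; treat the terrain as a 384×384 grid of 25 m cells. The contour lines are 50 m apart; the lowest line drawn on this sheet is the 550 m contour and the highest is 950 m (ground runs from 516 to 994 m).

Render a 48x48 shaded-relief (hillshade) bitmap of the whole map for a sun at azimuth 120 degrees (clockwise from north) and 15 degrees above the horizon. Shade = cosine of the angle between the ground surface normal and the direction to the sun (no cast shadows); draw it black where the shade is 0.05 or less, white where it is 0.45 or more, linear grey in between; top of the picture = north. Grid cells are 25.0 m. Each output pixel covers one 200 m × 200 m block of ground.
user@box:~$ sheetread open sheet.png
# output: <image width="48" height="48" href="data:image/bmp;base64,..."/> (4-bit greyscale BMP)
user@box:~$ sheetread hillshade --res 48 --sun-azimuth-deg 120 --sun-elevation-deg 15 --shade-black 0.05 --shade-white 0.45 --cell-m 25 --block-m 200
<image width="48" height="48" href="data:image/bmp;base64,Qk32BAAAAAAAAHYAAAAoAAAAMAAAADAAAAABAAQAAAAAAIAEAAATCwAAEwsAABAAAAAAAAAAAAAAABEREQAiIiIAMzMzAERERABVVVUAZmZmAHd3dwCIiIgAmZmZAKqqqgC7u7sAzMzMAN3d3QDu7u4A////AHd3ir3u3LqqqoiaqFVWd2Znd1RYvdyXeGZnib3+3LqqqoiaqGVWdlVWd1RYvNuXiERFeK3//cqqqoiaqYdmZlRFd1RorMuYmUM0Vovf/9uZqZiZmZmIdkM0Z2VovMupqlQzRWit//ypmZmZmauqh1QzRmVYrMuqq2VDRVV7//66qqqpiau7qXUyNWVXq7uqqnZURVRH3//Kmqupiaq6qpdTNXZWmrqqqndlVlMlr//Jmau6mquqmqhTNodmiau7qmZmZmQjjP/Ziaq7u8upmZhTNpl3iZrMumZ3d3Uzac3JiJmrzdy6mZhTNpqXiIm8u2Z3iIZVaJqod4ibze3KqphjNZuoiImru3d4iYh3eImYd3eKvd3cuph1NIq6mYmaqnd4mZiJiIiHd3eJrN3dy6mHVXm7qpmaqnd4mpmZmIh3d3eJq7zdyqmYdniru6qqqlVniaqqmHd3d3eJqqvMuZmZh3iry6qZmTNGeZqqmHd3d3iJmqq7qIiZiHeKupmYdyI0Z5mqqYd2ZniJmaqqmHeIiHd4mZmHdiEjV4mZqpiIdneJqqq6qYiIiIdniIiIdyIjRniImYiZh2Z5rMzLuqqYiZiHeIiIiCIjRXeIiHeKqHZorN7tzMzKqaqpiIiIiCISNWd3h2V5qXZnnN7+3N7tuqvLqYiIiCESNFVnd1RomGZWibzu3N7+yqvMupiIiDIBI0RWd1RXd2ZmZ4irzM7/26vMy6mZiEMREiNFd2REVVd3ZlVXm7zv7LzNy6mZmVQhERI0Z3UyNFeYdlQ1eZve7Mzd26qqqmVDIREjVnZBEkeqmHVFZ4m+7czd3Kqru4dkIRESNWZTEjabu6dmd3et7czN3Lq7u4iGQhEBI0VVQyNZvduYh2ac7svMzLu8y4iYZCEAESJGdTETjP66mGaM7su8zLvMy4iYdkMQEREmh1IAKN/bqXaL79uqu7vMy4iIh2QhIiEliXQQAp7bqGaL/9qZmZrMy4iIiIZCIiI1iYZAAFvbp1V77+qZmImru4iIiJhkMzNGiYdjADnLl0NZ3tqZmHiaq5mIeImGQzNWeHd1MSe7lkNYvMqZqZiJmpmHd3iHVDRWZmd3Uze7p0NZu6mZmqqpiIiHdnd3ZEVmVVZ3ZEerl0RpqpmZmby6mHd3ZmZmVFZ2VEVnZVerllV5qZmYibzLqWZmZmZmVVZ2RERVZWirl1Z4mYiIeKzMumVWZmZmVVZ2VEREVWirqHeIiIiHeKzMu2ZWZmZmZmdlRERERFebupmZiIiHeKvMu2ZmZmZmZndkREQzM0VoqqqpiIiIeJq7u3d3dmZmZ4hkREMiIjNFeJqph3iZiImru4iIh3ZmeJl1REMiIiIjRWeIdmirqYiau3iZiHd3eJl2ZmVEMyIjRWZnZVaby5iJq3eJmIh3eJmGZ3ZmVUMzVmZmVUR7y6h4mmd4mIiIiZmHd4d3dlREVndmVDNqy6hniWZ4iIiZmZiHd4iIh3VVZ3dmVTNZu6dmeGZnd3iaqZh3d4iIiHZVZ3dmZTNYu6hVeA=="/>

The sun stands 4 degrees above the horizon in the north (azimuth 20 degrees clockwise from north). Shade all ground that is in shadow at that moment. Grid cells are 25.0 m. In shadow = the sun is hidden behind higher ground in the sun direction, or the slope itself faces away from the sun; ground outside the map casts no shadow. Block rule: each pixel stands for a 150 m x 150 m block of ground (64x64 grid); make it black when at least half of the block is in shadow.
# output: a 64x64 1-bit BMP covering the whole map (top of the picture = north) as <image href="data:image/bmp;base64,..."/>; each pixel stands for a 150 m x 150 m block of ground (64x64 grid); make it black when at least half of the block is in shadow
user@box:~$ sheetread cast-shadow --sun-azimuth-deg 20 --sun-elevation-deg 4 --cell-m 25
<image width="64" height="64" href="data:image/bmp;base64,Qk0+AgAAAAAAAD4AAAAoAAAAQAAAAEAAAAABAAEAAAAAAAACAAATCwAAEwsAAAIAAAAAAAAA////AAAAAAD/+///wDHwDH/////5cMAIP//////4ABAf//////gAMAA//////AAwAAz////+ABiAAP////4AEIAA/////wAAAAD/////gAAAAH////+AQAAAf////8BAAAB/////wABgAH/////gAPgAf////+AA/AD/////wAD+Af////8AAPwD/////gAA+AP////+AAAgA/////4AAAAD/////gAAAAP////gAAAAA////wAAAAAD////gAAAAAP///+AAAAAAf///8AAAAAA////4AAAAAD////gAAAAAG///+AAAAAAD///4AAAAAAP/A+AAAAAAA/wBgAAAAAAD+AAAAAAAAB3wAAAAcAAAH8EAAAD4AAAeA8AAAPgAAB4D4AAB+AMADgPgAAH4A8AOAeAAAfgH+AAAYAAB8Af+AAAAAAAAD//gAAAIAAAP//AAAAgAAB//+AAAAAAAP//wAAAAAAA///AAAAAAAD//4AAAAAAAP/+AAAAAAAAPwAAAAAAAAAcAAAAAAAAAAAAAAAAAAAAAAAAAAAAAAAAAAAAAAAAAAAAAAAAAAAAwAAAAAAAAADgAAAAAAAAAPAAAAAAAGAA8AAAAAAAcAPgAAAAAAAwAwAAAAAAAAAAAAAAAAAAAAAAAAAAAAAAAAAAAAAAAAAAAAAAAAAAAAAAAAAAAAAAAA=="/>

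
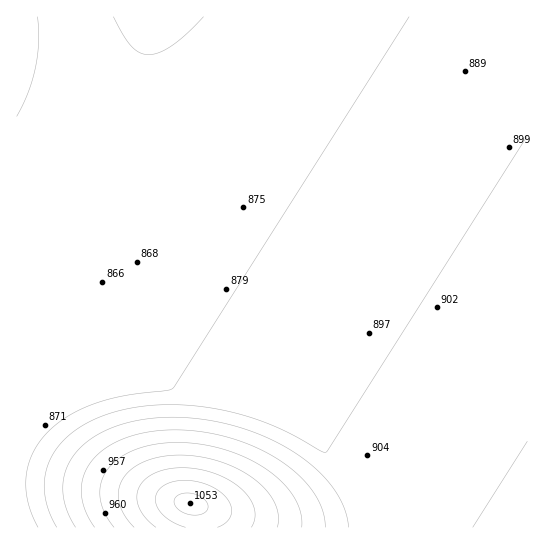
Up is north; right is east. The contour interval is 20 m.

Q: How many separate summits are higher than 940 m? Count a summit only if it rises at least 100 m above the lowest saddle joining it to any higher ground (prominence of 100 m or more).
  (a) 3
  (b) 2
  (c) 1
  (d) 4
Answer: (c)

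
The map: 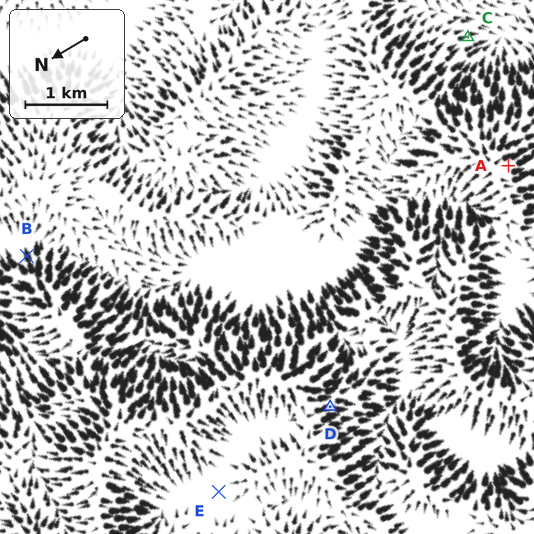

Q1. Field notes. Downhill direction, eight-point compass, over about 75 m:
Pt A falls S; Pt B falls E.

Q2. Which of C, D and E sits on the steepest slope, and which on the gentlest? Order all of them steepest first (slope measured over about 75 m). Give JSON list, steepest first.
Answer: ["D", "C", "E"]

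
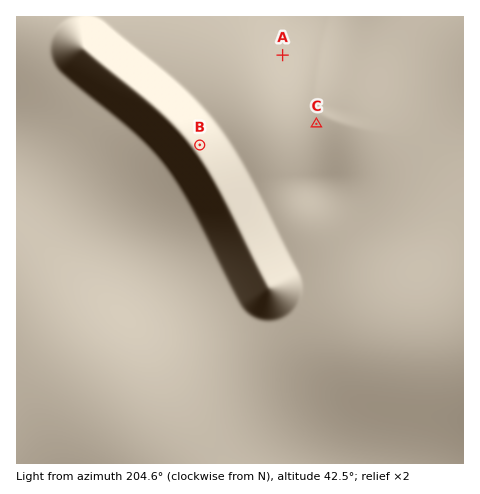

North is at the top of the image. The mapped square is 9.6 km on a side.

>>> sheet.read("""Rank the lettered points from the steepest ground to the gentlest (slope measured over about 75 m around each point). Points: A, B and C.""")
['B', 'A', 'C']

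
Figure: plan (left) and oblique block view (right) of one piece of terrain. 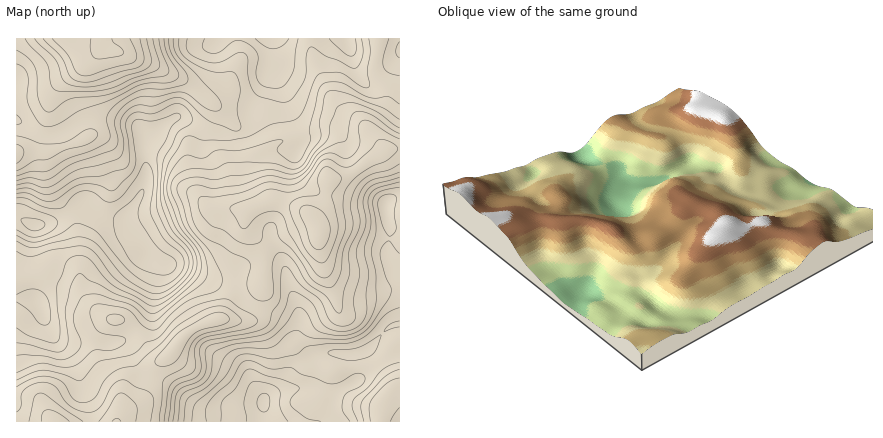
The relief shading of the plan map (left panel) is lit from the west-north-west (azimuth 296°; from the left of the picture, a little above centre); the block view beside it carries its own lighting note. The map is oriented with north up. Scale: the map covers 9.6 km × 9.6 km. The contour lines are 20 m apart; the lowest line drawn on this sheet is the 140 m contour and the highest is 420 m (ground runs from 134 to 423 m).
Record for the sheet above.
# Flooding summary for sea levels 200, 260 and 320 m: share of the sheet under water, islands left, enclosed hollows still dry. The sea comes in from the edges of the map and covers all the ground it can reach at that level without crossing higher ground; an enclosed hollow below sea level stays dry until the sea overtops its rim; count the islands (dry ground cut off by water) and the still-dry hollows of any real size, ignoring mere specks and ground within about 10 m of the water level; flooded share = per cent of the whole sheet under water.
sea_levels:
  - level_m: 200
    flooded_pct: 15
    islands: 0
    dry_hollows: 0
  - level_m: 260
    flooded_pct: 46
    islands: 0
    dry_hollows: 0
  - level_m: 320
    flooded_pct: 74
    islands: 0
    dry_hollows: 0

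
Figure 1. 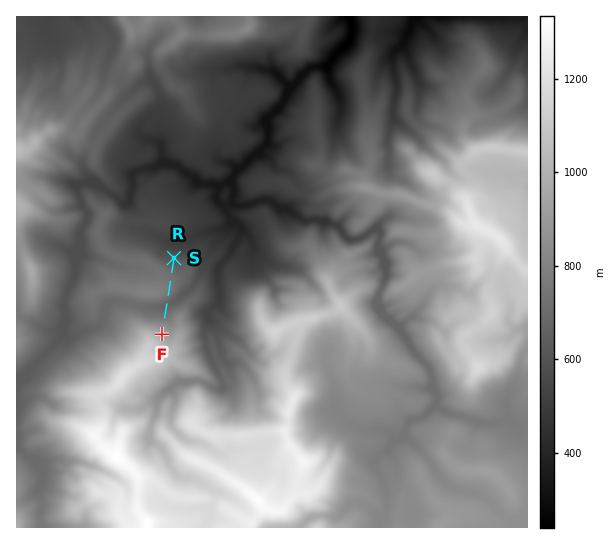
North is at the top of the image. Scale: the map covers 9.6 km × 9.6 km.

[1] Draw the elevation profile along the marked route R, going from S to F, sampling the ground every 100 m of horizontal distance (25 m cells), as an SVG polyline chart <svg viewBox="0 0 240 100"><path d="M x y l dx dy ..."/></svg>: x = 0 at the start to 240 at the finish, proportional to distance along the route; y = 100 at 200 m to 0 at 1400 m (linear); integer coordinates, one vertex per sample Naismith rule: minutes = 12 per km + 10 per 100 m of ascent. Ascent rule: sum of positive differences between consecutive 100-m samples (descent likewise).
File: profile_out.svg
<svg viewBox="0 0 240 100"><path d="M0 66l17-2 16-4 17-2 17-2 16-2 17 0 16 1 17 4 17 2 16-2 17-3 17-5 16-5 17-5 7-2"/></svg>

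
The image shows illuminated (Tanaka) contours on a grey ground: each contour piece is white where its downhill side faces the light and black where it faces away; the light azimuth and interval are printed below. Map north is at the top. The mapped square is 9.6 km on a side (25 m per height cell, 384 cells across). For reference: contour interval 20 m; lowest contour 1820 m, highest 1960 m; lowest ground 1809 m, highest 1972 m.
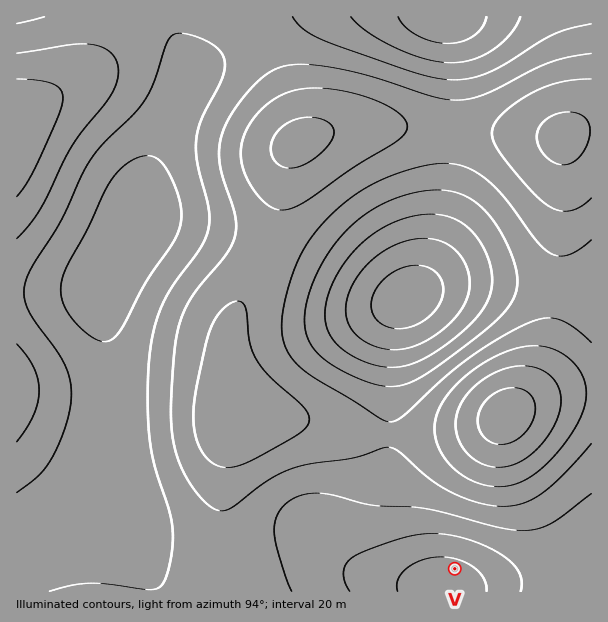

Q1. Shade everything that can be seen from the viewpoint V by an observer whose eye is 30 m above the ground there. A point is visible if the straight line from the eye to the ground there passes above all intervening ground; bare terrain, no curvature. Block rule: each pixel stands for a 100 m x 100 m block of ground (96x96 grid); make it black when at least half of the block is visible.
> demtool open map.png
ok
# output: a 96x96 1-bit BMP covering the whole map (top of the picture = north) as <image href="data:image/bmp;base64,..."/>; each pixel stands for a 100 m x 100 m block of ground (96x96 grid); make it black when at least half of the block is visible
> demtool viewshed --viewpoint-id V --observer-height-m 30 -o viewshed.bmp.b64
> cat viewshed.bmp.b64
<image width="96" height="96" href="data:image/bmp;base64,Qk2+BAAAAAAAAD4AAAAoAAAAYAAAAGAAAAABAAEAAAAAAIAEAAATCwAAEwsAAAIAAAAAAAAA////AAAAAAD//////////////////////////////////////////////////////////////////////////////////////8///////////////4///////////////w///////////////g///////////////A//////////////+A//////////////+A//////////4///8Af/////////g///4Af/////////A///4Af////////+A///wAP///////9+A///wAP///////84A///gAH///////8AA///gAH///////8AA///gAD///////8AB///AAD///////8AB///AAB///////8AA///gAB///////8AA///gAD///////8AA///gAH///////8AA///wAf///////8AA///4B////////8AA/////////////8AA/////////////8AA/////////////8AA/////////////8AA/////////////8AA/////////////8AA/////////////8AA/////////////8AA/////////////8AB/////////////8AB/////////////8AD/////////////8AD/////////////8AH/////////////8AH/////////////8AP/////////////8AP////4B///////8AP////4AP//////8AP////wAB//////8AP////wAAf/////8AH////gAAD/////8AH////gAAAf////8AD////gAAAD////8AD////gAAAAf///8AB////gAAAAD///8AA////gAAAAAP//8AA////gAAAAAAD/8AAf///gAAAAAAAD8AAf///gAAAAAAAA8AAP///gAAAAAAAAMAAH///gAAAAAAAAEAAH///gAAAAAAAAAAAD///gAAAAAAAAAAAD///gAAAAAAAAAAAB///gAAAAAAAAAAAB///AAAAAAAAAAAAA///AAAAAAAAAAAAA///AAAAAAAAAAAAAf/+AAAAAAAAAAAAAf/+AAAAAAAAAAAAAP/+AAAAAAAAAAAAAP/8AAAAAAAAAAAAAH/8AAAAAAAAAAAAAH/8AAAAAAAAAAAAAH/4AAAAAAAAAAAAAH/4AAAAAAAAAAAAAD/4AAAAAAAAAAAAAD/4AAAAAAAAAAAAAD/4AAAAAAAAAAAAAD/4AAAAAAAAAAAAAB/4AAAAAAAAAAAAAB/4AAAAAAAAAAAAAB/4AAAAAAAAAEAAAB/4AAAAAAAAAMAAAA/8AAAAAAAAAcAAAA/8AAAAAAAAB8AAAAf8AAAAAAAAH8AAAAf8AAAAAAAAf8AAAAP8AAAAAAAB/8AAAAP8AAAAAAAP/8AAAAH8AAAAAAB//8AAAAD8AAAAAAP//8AAAAB8AAAAAA///8AAAAAYAAAAAD///8AAAAAAAAAAAH///8AAAAAAAAAAAP///8AAAAAAAAAAAf///8AAAAAAAAAAA////8AAAAAAAAAAA////8="/>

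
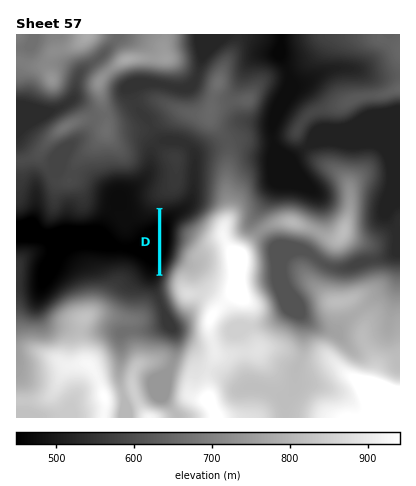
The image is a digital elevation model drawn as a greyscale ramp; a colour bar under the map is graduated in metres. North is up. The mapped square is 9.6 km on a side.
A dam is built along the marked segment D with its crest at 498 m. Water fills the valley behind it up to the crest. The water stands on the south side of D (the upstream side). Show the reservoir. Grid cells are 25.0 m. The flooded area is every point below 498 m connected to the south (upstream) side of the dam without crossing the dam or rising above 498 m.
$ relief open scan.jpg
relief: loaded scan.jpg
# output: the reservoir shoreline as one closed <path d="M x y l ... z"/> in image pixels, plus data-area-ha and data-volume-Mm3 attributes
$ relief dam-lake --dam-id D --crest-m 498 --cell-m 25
<path d="M184 205l-23 5 1 61 8-15 5-32 12-14 0-4-3-1z" data-area-ha="49" data-volume-Mm3="13.20"/>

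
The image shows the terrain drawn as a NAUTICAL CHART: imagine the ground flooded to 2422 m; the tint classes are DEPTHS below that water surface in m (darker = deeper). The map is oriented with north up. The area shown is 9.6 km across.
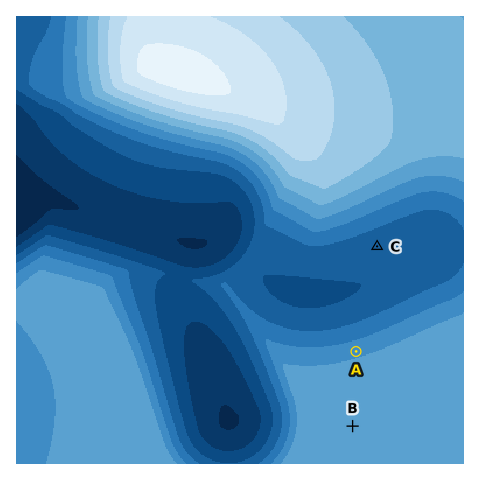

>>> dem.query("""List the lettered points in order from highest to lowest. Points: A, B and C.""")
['B', 'A', 'C']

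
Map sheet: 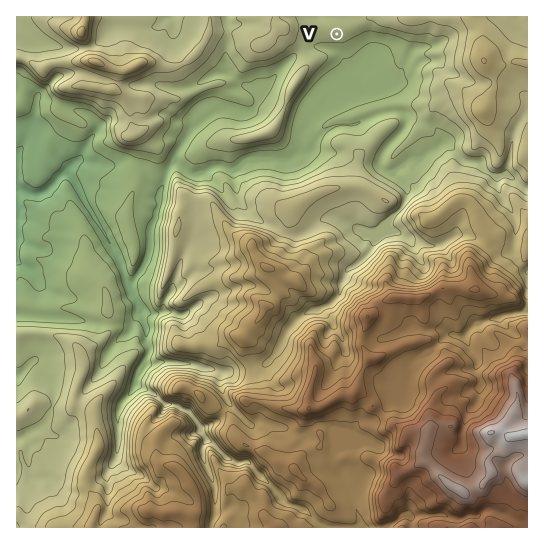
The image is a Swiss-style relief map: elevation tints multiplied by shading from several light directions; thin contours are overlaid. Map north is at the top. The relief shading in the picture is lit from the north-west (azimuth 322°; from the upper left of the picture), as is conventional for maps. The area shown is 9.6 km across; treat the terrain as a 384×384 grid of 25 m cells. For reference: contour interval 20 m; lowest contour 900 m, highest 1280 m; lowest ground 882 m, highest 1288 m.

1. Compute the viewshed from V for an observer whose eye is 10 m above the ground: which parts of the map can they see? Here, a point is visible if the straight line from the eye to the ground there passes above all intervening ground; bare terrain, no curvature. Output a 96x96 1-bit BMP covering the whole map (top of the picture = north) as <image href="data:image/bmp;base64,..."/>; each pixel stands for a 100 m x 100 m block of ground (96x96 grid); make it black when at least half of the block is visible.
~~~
<image width="96" height="96" href="data:image/bmp;base64,Qk2+BAAAAAAAAD4AAAAoAAAAYAAAAGAAAAABAAEAAAAAAIAEAAATCwAAEwsAAAIAAAAAAAAA////AAAAAAAAAAAAAAAAAAAAAAAAAAAAAAAAAAAAAAAAAAAAAAAAAAAAAAAAAAAAAAAAAAAAAAAAAAAAAAAAAAAAAAAAAAAAAAAAAAAAAAAAAAAAAAAAAAAAAAAAAAAAAAAAAAAAAAAAAAAAAAAAAAAAAAAAAAAAAAAAAAAAAAAAAAAAAAAAAAAAAAAAAAAAAAAAAAAAAAAAAAAAAAAAAAAAAAAAAAAAAAAAAAAAAAAAAAAAAAAAAAAAAAAAAAAAAAAAAAAAAAAAAAAAAAAAAAAAAAAAAAAAAAAAAAAAAAAAAAAAAAAAAAAAAAAAAAAAAAAAAAAAAAAAAAAAAAAAAAAAAAAAAAAAAAAAAAAAAAAAAAAAAAAYAAAAAAQAAAAAAAAIYAAAAAQAAAAAAAAAMAAAAAAAAAAAAAAAPgAAAAQAAAAAAAAAHwAAAAQAAAAAAAAAHgAAAAQAAAAAAAAADAAAAAAAAAAAAAAADAAAAAAAAAAAAAAA5AAAAAAAAAAAAAAA4AAAAAAAAAAAAAAB4AAAAAAAAAAAAAAB+AAAAAAAAAAAAAAD+AAAAAAAAAAAAAADuAAAAAAAAAAAAAADsAAAAAAAAAAAAAAB8AAAAAAAAAAAAAAA5AAAAAAAAAAAAAAAHAAAAAAAAAAAAAAAH+AAAAAAAAAAAAAAD/AAAAAAAAAAAAAAB/gAAAAAAAAAAAAAA//4AAAAAAAAAAABw//+AGQAAAAAAAADAcf//HAAAAAAAAAOAP3//HgAAAAAAAA+AP///GAAAAAAAAD/wD///AAAAAAAAAP/gB/7vAAAAAAAAAf/gA//PwAAAAAAAAf/4A/wPgAAAAAAAA//4AcAHAEAAAAAAA/BgAAAAAEADAAAAH+AQAAAAAEADAAAAP4AAAAAAAMACAAAAfgAAAAAAAMAGAAAAeAAAAAIAAMAAAAAA8AAAAB+AAcAAAAAB4AAAAB/AAcAAAAABAAwAAB/gA8AAAAADAH8AAZ/4I8AAAQBAB//AB8//94AAAYDAB//4D8f/jwAAAMCAA////wP/zAAAAEAAAf///AP/4AAAAAAAAP//8AH/wAAAAAAAAD//4AH/gAAAAAAAAA//4AD+EAAAAAYAAAf44AB8GAAAAAYAAAfwcAAeCAAAAB8AAAfw8AAHAAAAAD+AAA//+AADgAAAAP/PwB///BgDgAAAAP/PwH///hwDgAAAAf/HgD/6P54HgAAAAP/DgB//D/4PgAAAAD3AAB//494fgAAAAD/AAA///h8/wAAAAD7gAAf/////wAAAAD/wCAL/////4AAAADD4OAB/////4AAAAAAEeAM/////4AAAAAAA8AOf////8AAAAAAAAAOP////wAAAAAAAAAHP////wAAAAMAAAEHn////wAAAQGAAAHH/////wAAAAAAAAHj/////gAAAAAAAAH3/////gAAAAAAAAH////f/gAAAAAAAADf/////gAAAAAAAAA//z/yfgAAAAAAAAA////h/gAAAAAAAAA////AfAAAAAAAAAB/H//AOAA="/>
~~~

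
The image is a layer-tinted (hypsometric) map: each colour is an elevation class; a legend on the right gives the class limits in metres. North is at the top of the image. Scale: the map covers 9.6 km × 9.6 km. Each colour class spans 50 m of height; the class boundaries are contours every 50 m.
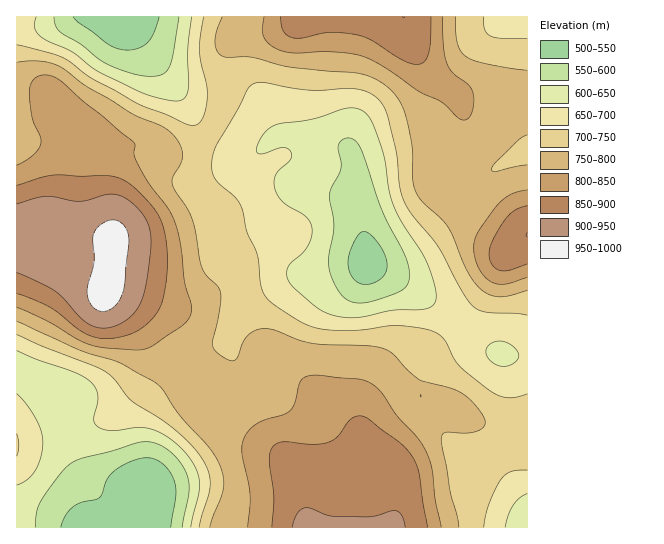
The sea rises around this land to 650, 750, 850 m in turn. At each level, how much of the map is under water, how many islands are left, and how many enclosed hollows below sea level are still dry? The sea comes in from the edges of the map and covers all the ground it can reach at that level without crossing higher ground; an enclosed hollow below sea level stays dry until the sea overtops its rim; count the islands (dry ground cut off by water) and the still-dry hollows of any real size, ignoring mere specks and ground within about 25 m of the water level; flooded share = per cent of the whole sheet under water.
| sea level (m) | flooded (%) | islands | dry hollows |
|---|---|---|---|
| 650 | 11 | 0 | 1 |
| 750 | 51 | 0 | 0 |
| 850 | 85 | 0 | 0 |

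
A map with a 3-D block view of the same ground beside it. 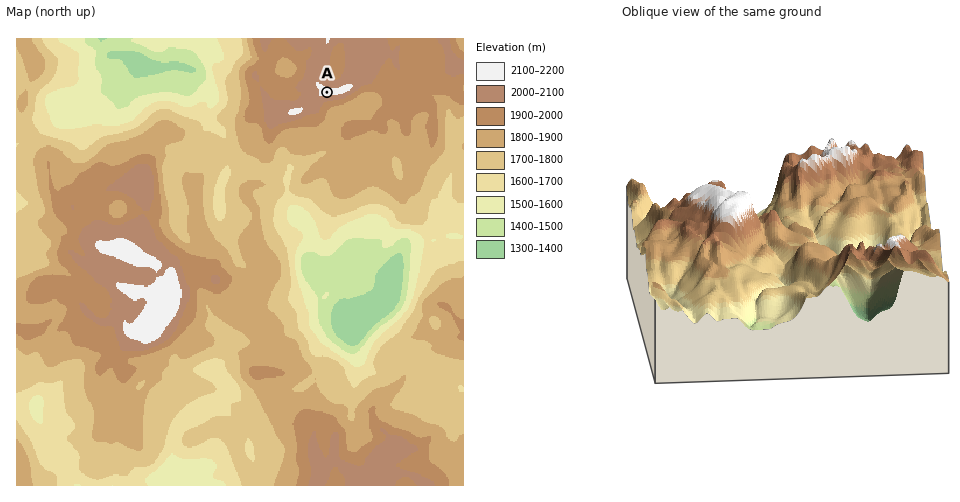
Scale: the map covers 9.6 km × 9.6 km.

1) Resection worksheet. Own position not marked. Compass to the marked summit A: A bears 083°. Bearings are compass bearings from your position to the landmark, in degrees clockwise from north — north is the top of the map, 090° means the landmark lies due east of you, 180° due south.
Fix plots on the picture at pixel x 248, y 102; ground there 1880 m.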